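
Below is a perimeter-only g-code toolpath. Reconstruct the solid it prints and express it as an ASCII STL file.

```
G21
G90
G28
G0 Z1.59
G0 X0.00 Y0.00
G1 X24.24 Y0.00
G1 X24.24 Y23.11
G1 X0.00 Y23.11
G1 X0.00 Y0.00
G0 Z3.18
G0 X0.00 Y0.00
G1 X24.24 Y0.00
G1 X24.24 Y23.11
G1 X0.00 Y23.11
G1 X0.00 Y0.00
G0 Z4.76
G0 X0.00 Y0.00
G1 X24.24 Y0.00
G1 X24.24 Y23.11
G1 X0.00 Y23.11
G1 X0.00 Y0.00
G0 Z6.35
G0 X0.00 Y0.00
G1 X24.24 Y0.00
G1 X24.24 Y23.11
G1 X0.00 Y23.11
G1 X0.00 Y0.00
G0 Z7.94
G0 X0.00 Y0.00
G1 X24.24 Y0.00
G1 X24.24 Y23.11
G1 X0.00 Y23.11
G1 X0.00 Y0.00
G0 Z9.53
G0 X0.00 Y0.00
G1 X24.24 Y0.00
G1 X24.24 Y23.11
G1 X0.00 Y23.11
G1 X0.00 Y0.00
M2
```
solid part
  facet normal 0.0000 0.0000 -1.0000
    outer loop
      vertex 24.24 23.11 0.00
      vertex 24.24 0.00 0.00
      vertex 0.00 0.00 0.00
    endloop
  endfacet
  facet normal 0.0000 0.0000 -1.0000
    outer loop
      vertex 0.00 23.11 0.00
      vertex 24.24 23.11 0.00
      vertex 0.00 0.00 0.00
    endloop
  endfacet
  facet normal 0.0000 0.0000 1.0000
    outer loop
      vertex 0.00 0.00 9.53
      vertex 24.24 0.00 9.53
      vertex 24.24 23.11 9.53
    endloop
  endfacet
  facet normal 0.0000 0.0000 1.0000
    outer loop
      vertex 0.00 0.00 9.53
      vertex 24.24 23.11 9.53
      vertex 0.00 23.11 9.53
    endloop
  endfacet
  facet normal 0.0000 -1.0000 0.0000
    outer loop
      vertex 0.00 0.00 0.00
      vertex 24.24 0.00 0.00
      vertex 24.24 0.00 9.53
    endloop
  endfacet
  facet normal 0.0000 -1.0000 0.0000
    outer loop
      vertex 0.00 0.00 0.00
      vertex 24.24 0.00 9.53
      vertex 0.00 0.00 9.53
    endloop
  endfacet
  facet normal 0.0000 1.0000 0.0000
    outer loop
      vertex 24.24 23.11 9.53
      vertex 24.24 23.11 0.00
      vertex 0.00 23.11 0.00
    endloop
  endfacet
  facet normal 0.0000 1.0000 0.0000
    outer loop
      vertex 0.00 23.11 9.53
      vertex 24.24 23.11 9.53
      vertex 0.00 23.11 0.00
    endloop
  endfacet
  facet normal -1.0000 0.0000 0.0000
    outer loop
      vertex 0.00 23.11 9.53
      vertex 0.00 23.11 0.00
      vertex 0.00 0.00 0.00
    endloop
  endfacet
  facet normal -1.0000 0.0000 0.0000
    outer loop
      vertex 0.00 0.00 9.53
      vertex 0.00 23.11 9.53
      vertex 0.00 0.00 0.00
    endloop
  endfacet
  facet normal 1.0000 0.0000 0.0000
    outer loop
      vertex 24.24 0.00 0.00
      vertex 24.24 23.11 0.00
      vertex 24.24 23.11 9.53
    endloop
  endfacet
  facet normal 1.0000 0.0000 0.0000
    outer loop
      vertex 24.24 0.00 0.00
      vertex 24.24 23.11 9.53
      vertex 24.24 0.00 9.53
    endloop
  endfacet
endsolid part

The G0 Z moves step by Δz≈1.59 mm. Every layer's G1 loop is the same polygon, so the solid is a straight extrusion of it from z=0 to z≈9.53. Closing with flat bottom and top caps and triangulating gives 12 facets — a rectangular box, roughly 24.2 × 23.1 mm footprint and 9.53 mm tall.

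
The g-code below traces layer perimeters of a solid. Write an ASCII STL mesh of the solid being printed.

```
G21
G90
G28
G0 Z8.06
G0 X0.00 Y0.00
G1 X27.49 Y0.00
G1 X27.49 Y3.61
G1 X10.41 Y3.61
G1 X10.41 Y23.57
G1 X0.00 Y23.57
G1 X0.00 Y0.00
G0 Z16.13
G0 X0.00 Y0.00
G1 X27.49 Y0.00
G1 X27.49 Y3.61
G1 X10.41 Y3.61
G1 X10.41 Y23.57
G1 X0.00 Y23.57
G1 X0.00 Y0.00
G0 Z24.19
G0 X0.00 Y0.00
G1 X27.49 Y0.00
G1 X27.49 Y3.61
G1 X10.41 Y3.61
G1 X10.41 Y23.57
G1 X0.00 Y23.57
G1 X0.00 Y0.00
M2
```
solid part
  facet normal 0.0000 0.0000 -1.0000
    outer loop
      vertex 27.49 3.61 0.00
      vertex 27.49 0.00 0.00
      vertex 0.00 0.00 0.00
    endloop
  endfacet
  facet normal 0.0000 0.0000 -1.0000
    outer loop
      vertex 10.41 3.61 0.00
      vertex 27.49 3.61 0.00
      vertex 0.00 0.00 0.00
    endloop
  endfacet
  facet normal 0.0000 0.0000 -1.0000
    outer loop
      vertex 10.41 23.57 0.00
      vertex 10.41 3.61 0.00
      vertex 0.00 0.00 0.00
    endloop
  endfacet
  facet normal 0.0000 0.0000 -1.0000
    outer loop
      vertex 0.00 23.57 0.00
      vertex 10.41 23.57 0.00
      vertex 0.00 0.00 0.00
    endloop
  endfacet
  facet normal 0.0000 0.0000 1.0000
    outer loop
      vertex 0.00 0.00 24.19
      vertex 27.49 0.00 24.19
      vertex 27.49 3.61 24.19
    endloop
  endfacet
  facet normal 0.0000 0.0000 1.0000
    outer loop
      vertex 0.00 0.00 24.19
      vertex 27.49 3.61 24.19
      vertex 10.41 3.61 24.19
    endloop
  endfacet
  facet normal 0.0000 0.0000 1.0000
    outer loop
      vertex 0.00 0.00 24.19
      vertex 10.41 3.61 24.19
      vertex 10.41 23.57 24.19
    endloop
  endfacet
  facet normal 0.0000 0.0000 1.0000
    outer loop
      vertex 0.00 0.00 24.19
      vertex 10.41 23.57 24.19
      vertex 0.00 23.57 24.19
    endloop
  endfacet
  facet normal 0.0000 -1.0000 0.0000
    outer loop
      vertex 0.00 0.00 0.00
      vertex 27.49 0.00 0.00
      vertex 27.49 0.00 24.19
    endloop
  endfacet
  facet normal 0.0000 -1.0000 0.0000
    outer loop
      vertex 0.00 0.00 0.00
      vertex 27.49 0.00 24.19
      vertex 0.00 0.00 24.19
    endloop
  endfacet
  facet normal 1.0000 0.0000 0.0000
    outer loop
      vertex 27.49 0.00 0.00
      vertex 27.49 3.61 0.00
      vertex 27.49 3.61 24.19
    endloop
  endfacet
  facet normal 1.0000 0.0000 0.0000
    outer loop
      vertex 27.49 0.00 0.00
      vertex 27.49 3.61 24.19
      vertex 27.49 0.00 24.19
    endloop
  endfacet
  facet normal 0.0000 1.0000 0.0000
    outer loop
      vertex 27.49 3.61 0.00
      vertex 10.41 3.61 0.00
      vertex 10.41 3.61 24.19
    endloop
  endfacet
  facet normal 0.0000 1.0000 0.0000
    outer loop
      vertex 27.49 3.61 0.00
      vertex 10.41 3.61 24.19
      vertex 27.49 3.61 24.19
    endloop
  endfacet
  facet normal 1.0000 0.0000 0.0000
    outer loop
      vertex 10.41 3.61 0.00
      vertex 10.41 23.57 0.00
      vertex 10.41 23.57 24.19
    endloop
  endfacet
  facet normal 1.0000 0.0000 0.0000
    outer loop
      vertex 10.41 3.61 0.00
      vertex 10.41 23.57 24.19
      vertex 10.41 3.61 24.19
    endloop
  endfacet
  facet normal 0.0000 1.0000 0.0000
    outer loop
      vertex 10.41 23.57 0.00
      vertex 0.00 23.57 0.00
      vertex 0.00 23.57 24.19
    endloop
  endfacet
  facet normal 0.0000 1.0000 0.0000
    outer loop
      vertex 10.41 23.57 0.00
      vertex 0.00 23.57 24.19
      vertex 10.41 23.57 24.19
    endloop
  endfacet
  facet normal -1.0000 0.0000 0.0000
    outer loop
      vertex 0.00 23.57 0.00
      vertex 0.00 0.00 0.00
      vertex 0.00 0.00 24.19
    endloop
  endfacet
  facet normal -1.0000 0.0000 0.0000
    outer loop
      vertex 0.00 23.57 0.00
      vertex 0.00 0.00 24.19
      vertex 0.00 23.57 24.19
    endloop
  endfacet
endsolid part

The G0 Z moves step by Δz≈8.06 mm. Every layer's G1 loop is the same polygon, so the solid is a straight extrusion of it from z=0 to z≈24.2. Closing with flat bottom and top caps and triangulating gives 20 facets — an L-shaped prism: outer 27.5 × 23.6 mm, arm thicknesses ≈ 3.61 mm (horizontal) and 10.4 mm (vertical), extruded 24.2 mm in z.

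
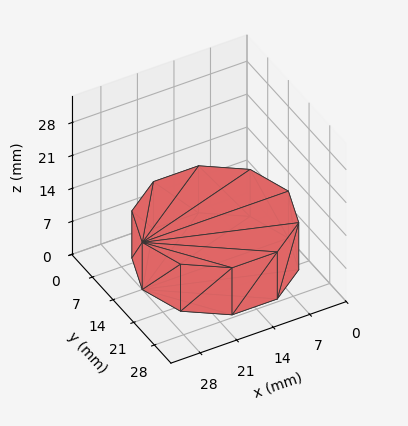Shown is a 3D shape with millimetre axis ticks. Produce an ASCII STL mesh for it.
Reading the render: the shape is a regular 10-sided prism (a cylinder approximated with 10 flat sides), circumscribed radius ≈ 14 mm, height ≈ 10 mm (dimensions read to the nearest mm from the axis ticks). For the STL, each face is triangulated and given an outward normal.

solid part
  facet normal 0.0000 0.0000 -1.0000
    outer loop
      vertex 18.326 27.315 0.000
      vertex 25.326 22.229 0.000
      vertex 28.000 14.000 0.000
    endloop
  endfacet
  facet normal 0.0000 0.0000 -1.0000
    outer loop
      vertex 9.674 27.315 0.000
      vertex 18.326 27.315 0.000
      vertex 28.000 14.000 0.000
    endloop
  endfacet
  facet normal 0.0000 0.0000 -1.0000
    outer loop
      vertex 2.674 22.229 0.000
      vertex 9.674 27.315 0.000
      vertex 28.000 14.000 0.000
    endloop
  endfacet
  facet normal 0.0000 0.0000 -1.0000
    outer loop
      vertex 0.000 14.000 0.000
      vertex 2.674 22.229 0.000
      vertex 28.000 14.000 0.000
    endloop
  endfacet
  facet normal 0.0000 0.0000 -1.0000
    outer loop
      vertex 2.674 5.771 0.000
      vertex 0.000 14.000 0.000
      vertex 28.000 14.000 0.000
    endloop
  endfacet
  facet normal 0.0000 0.0000 -1.0000
    outer loop
      vertex 9.674 0.685 0.000
      vertex 2.674 5.771 0.000
      vertex 28.000 14.000 0.000
    endloop
  endfacet
  facet normal 0.0000 0.0000 -1.0000
    outer loop
      vertex 18.326 0.685 0.000
      vertex 9.674 0.685 0.000
      vertex 28.000 14.000 0.000
    endloop
  endfacet
  facet normal 0.0000 0.0000 -1.0000
    outer loop
      vertex 25.326 5.771 0.000
      vertex 18.326 0.685 0.000
      vertex 28.000 14.000 0.000
    endloop
  endfacet
  facet normal 0.0000 0.0000 1.0000
    outer loop
      vertex 28.000 14.000 10.000
      vertex 25.326 22.229 10.000
      vertex 18.326 27.315 10.000
    endloop
  endfacet
  facet normal 0.0000 0.0000 1.0000
    outer loop
      vertex 28.000 14.000 10.000
      vertex 18.326 27.315 10.000
      vertex 9.674 27.315 10.000
    endloop
  endfacet
  facet normal 0.0000 0.0000 1.0000
    outer loop
      vertex 28.000 14.000 10.000
      vertex 9.674 27.315 10.000
      vertex 2.674 22.229 10.000
    endloop
  endfacet
  facet normal 0.0000 0.0000 1.0000
    outer loop
      vertex 28.000 14.000 10.000
      vertex 2.674 22.229 10.000
      vertex 0.000 14.000 10.000
    endloop
  endfacet
  facet normal 0.0000 0.0000 1.0000
    outer loop
      vertex 28.000 14.000 10.000
      vertex 0.000 14.000 10.000
      vertex 2.674 5.771 10.000
    endloop
  endfacet
  facet normal 0.0000 0.0000 1.0000
    outer loop
      vertex 28.000 14.000 10.000
      vertex 2.674 5.771 10.000
      vertex 9.674 0.685 10.000
    endloop
  endfacet
  facet normal 0.0000 0.0000 1.0000
    outer loop
      vertex 28.000 14.000 10.000
      vertex 9.674 0.685 10.000
      vertex 18.326 0.685 10.000
    endloop
  endfacet
  facet normal 0.0000 0.0000 1.0000
    outer loop
      vertex 28.000 14.000 10.000
      vertex 18.326 0.685 10.000
      vertex 25.326 5.771 10.000
    endloop
  endfacet
  facet normal 0.9510 0.3090 0.0000
    outer loop
      vertex 28.000 14.000 0.000
      vertex 25.326 22.229 0.000
      vertex 25.326 22.229 10.000
    endloop
  endfacet
  facet normal 0.9510 0.3090 0.0000
    outer loop
      vertex 28.000 14.000 0.000
      vertex 25.326 22.229 10.000
      vertex 28.000 14.000 10.000
    endloop
  endfacet
  facet normal 0.5878 0.8090 0.0000
    outer loop
      vertex 25.326 22.229 0.000
      vertex 18.326 27.315 0.000
      vertex 18.326 27.315 10.000
    endloop
  endfacet
  facet normal 0.5878 0.8090 0.0000
    outer loop
      vertex 25.326 22.229 0.000
      vertex 18.326 27.315 10.000
      vertex 25.326 22.229 10.000
    endloop
  endfacet
  facet normal 0.0000 1.0000 0.0000
    outer loop
      vertex 18.326 27.315 0.000
      vertex 9.674 27.315 0.000
      vertex 9.674 27.315 10.000
    endloop
  endfacet
  facet normal 0.0000 1.0000 0.0000
    outer loop
      vertex 18.326 27.315 0.000
      vertex 9.674 27.315 10.000
      vertex 18.326 27.315 10.000
    endloop
  endfacet
  facet normal -0.5878 0.8090 0.0000
    outer loop
      vertex 9.674 27.315 0.000
      vertex 2.674 22.229 0.000
      vertex 2.674 22.229 10.000
    endloop
  endfacet
  facet normal -0.5878 0.8090 0.0000
    outer loop
      vertex 9.674 27.315 0.000
      vertex 2.674 22.229 10.000
      vertex 9.674 27.315 10.000
    endloop
  endfacet
  facet normal -0.9510 0.3090 0.0000
    outer loop
      vertex 2.674 22.229 0.000
      vertex 0.000 14.000 0.000
      vertex 0.000 14.000 10.000
    endloop
  endfacet
  facet normal -0.9510 0.3090 0.0000
    outer loop
      vertex 2.674 22.229 0.000
      vertex 0.000 14.000 10.000
      vertex 2.674 22.229 10.000
    endloop
  endfacet
  facet normal -0.9510 -0.3090 0.0000
    outer loop
      vertex 0.000 14.000 0.000
      vertex 2.674 5.771 0.000
      vertex 2.674 5.771 10.000
    endloop
  endfacet
  facet normal -0.9510 -0.3090 0.0000
    outer loop
      vertex 0.000 14.000 0.000
      vertex 2.674 5.771 10.000
      vertex 0.000 14.000 10.000
    endloop
  endfacet
  facet normal -0.5878 -0.8090 0.0000
    outer loop
      vertex 2.674 5.771 0.000
      vertex 9.674 0.685 0.000
      vertex 9.674 0.685 10.000
    endloop
  endfacet
  facet normal -0.5878 -0.8090 0.0000
    outer loop
      vertex 2.674 5.771 0.000
      vertex 9.674 0.685 10.000
      vertex 2.674 5.771 10.000
    endloop
  endfacet
  facet normal 0.0000 -1.0000 0.0000
    outer loop
      vertex 9.674 0.685 0.000
      vertex 18.326 0.685 0.000
      vertex 18.326 0.685 10.000
    endloop
  endfacet
  facet normal 0.0000 -1.0000 0.0000
    outer loop
      vertex 9.674 0.685 0.000
      vertex 18.326 0.685 10.000
      vertex 9.674 0.685 10.000
    endloop
  endfacet
  facet normal 0.5878 -0.8090 0.0000
    outer loop
      vertex 18.326 0.685 0.000
      vertex 25.326 5.771 0.000
      vertex 25.326 5.771 10.000
    endloop
  endfacet
  facet normal 0.5878 -0.8090 0.0000
    outer loop
      vertex 18.326 0.685 0.000
      vertex 25.326 5.771 10.000
      vertex 18.326 0.685 10.000
    endloop
  endfacet
  facet normal 0.9510 -0.3090 0.0000
    outer loop
      vertex 25.326 5.771 0.000
      vertex 28.000 14.000 0.000
      vertex 28.000 14.000 10.000
    endloop
  endfacet
  facet normal 0.9510 -0.3090 0.0000
    outer loop
      vertex 25.326 5.771 0.000
      vertex 28.000 14.000 10.000
      vertex 25.326 5.771 10.000
    endloop
  endfacet
endsolid part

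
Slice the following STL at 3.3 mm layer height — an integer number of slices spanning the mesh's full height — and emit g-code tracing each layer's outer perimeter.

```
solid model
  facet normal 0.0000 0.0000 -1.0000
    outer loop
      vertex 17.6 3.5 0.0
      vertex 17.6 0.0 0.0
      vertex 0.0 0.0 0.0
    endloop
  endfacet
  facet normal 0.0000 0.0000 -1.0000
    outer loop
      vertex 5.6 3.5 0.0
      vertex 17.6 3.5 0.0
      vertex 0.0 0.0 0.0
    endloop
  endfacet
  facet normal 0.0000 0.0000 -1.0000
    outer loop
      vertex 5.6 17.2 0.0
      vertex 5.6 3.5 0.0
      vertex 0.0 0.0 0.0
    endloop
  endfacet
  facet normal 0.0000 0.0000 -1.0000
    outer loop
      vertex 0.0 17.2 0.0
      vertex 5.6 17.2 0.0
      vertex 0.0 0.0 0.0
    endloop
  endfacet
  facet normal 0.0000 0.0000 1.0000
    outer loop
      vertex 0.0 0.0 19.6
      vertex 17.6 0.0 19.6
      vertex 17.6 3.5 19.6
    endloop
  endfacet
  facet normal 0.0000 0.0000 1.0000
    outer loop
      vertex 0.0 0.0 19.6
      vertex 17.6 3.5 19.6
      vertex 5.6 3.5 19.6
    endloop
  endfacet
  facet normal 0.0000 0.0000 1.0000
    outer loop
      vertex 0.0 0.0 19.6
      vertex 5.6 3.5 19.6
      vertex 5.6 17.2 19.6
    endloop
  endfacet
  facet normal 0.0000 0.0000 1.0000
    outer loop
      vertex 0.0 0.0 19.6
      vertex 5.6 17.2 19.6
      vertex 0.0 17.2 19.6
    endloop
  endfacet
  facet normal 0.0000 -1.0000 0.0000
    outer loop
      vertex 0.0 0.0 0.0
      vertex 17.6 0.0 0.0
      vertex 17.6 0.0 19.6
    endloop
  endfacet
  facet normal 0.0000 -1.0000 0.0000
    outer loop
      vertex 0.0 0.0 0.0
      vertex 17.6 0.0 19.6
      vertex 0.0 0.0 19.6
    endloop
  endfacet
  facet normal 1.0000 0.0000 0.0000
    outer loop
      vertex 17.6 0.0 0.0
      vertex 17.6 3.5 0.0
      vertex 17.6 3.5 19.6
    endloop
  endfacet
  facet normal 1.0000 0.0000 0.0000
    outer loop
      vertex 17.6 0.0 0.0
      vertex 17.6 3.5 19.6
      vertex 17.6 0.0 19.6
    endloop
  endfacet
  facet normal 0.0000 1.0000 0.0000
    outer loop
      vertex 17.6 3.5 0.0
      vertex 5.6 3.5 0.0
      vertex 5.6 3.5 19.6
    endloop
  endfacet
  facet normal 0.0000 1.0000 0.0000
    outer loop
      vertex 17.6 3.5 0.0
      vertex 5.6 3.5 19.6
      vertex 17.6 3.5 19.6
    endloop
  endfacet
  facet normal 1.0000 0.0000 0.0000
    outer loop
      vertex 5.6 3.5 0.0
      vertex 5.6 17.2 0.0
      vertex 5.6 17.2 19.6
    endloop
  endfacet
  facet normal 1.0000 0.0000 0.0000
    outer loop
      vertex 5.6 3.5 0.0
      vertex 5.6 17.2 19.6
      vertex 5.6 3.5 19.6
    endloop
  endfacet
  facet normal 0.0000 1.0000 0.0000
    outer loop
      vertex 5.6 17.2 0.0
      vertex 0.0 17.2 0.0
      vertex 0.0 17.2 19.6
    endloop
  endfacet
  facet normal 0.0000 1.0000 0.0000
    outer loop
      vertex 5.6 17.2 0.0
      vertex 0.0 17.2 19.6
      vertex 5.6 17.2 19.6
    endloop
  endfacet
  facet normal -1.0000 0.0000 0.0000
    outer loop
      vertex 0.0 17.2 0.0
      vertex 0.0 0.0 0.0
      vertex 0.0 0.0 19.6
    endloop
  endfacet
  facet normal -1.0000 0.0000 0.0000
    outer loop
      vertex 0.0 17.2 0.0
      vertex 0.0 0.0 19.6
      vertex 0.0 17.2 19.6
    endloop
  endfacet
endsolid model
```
; perimeter-only toolpath
G21 ; units = mm
G90 ; absolute positioning
G28 ; home
; layer 1
G0 Z3.3
G0 X0.0 Y0.0
G1 X17.6 Y0.0
G1 X17.6 Y3.5
G1 X5.6 Y3.5
G1 X5.6 Y17.2
G1 X0.0 Y17.2
G1 X0.0 Y0.0
; layer 2
G0 Z6.5
G0 X0.0 Y0.0
G1 X17.6 Y0.0
G1 X17.6 Y3.5
G1 X5.6 Y3.5
G1 X5.6 Y17.2
G1 X0.0 Y17.2
G1 X0.0 Y0.0
; layer 3
G0 Z9.8
G0 X0.0 Y0.0
G1 X17.6 Y0.0
G1 X17.6 Y3.5
G1 X5.6 Y3.5
G1 X5.6 Y17.2
G1 X0.0 Y17.2
G1 X0.0 Y0.0
; layer 4
G0 Z13.1
G0 X0.0 Y0.0
G1 X17.6 Y0.0
G1 X17.6 Y3.5
G1 X5.6 Y3.5
G1 X5.6 Y17.2
G1 X0.0 Y17.2
G1 X0.0 Y0.0
; layer 5
G0 Z16.3
G0 X0.0 Y0.0
G1 X17.6 Y0.0
G1 X17.6 Y3.5
G1 X5.6 Y3.5
G1 X5.6 Y17.2
G1 X0.0 Y17.2
G1 X0.0 Y0.0
; layer 6
G0 Z19.6
G0 X0.0 Y0.0
G1 X17.6 Y0.0
G1 X17.6 Y3.5
G1 X5.6 Y3.5
G1 X5.6 Y17.2
G1 X0.0 Y17.2
G1 X0.0 Y0.0
M2 ; end

The solid is an L-shaped prism: outer 17.6 × 17.2 mm, arm thicknesses ≈ 3.5 mm (horizontal) and 5.6 mm (vertical), extruded 19.6 mm in z. Slicing at Δz = 3.3 mm — 6 equal slices spanning the solid's height, so layer i sits at z = i·h/6 — gives 6 non-empty perimeters. Each is a 6-segment closed polygon; G0 lifts to the layer z and rapids to the start vertex, then G1 traces the edges.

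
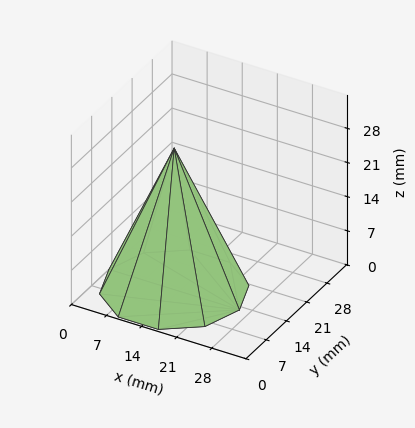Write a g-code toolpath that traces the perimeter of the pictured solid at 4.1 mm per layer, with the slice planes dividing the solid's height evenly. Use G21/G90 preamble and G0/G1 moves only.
Reading the render: the shape is a regular 10-sided pyramid, base circumscribed radius ≈ 13 mm, apex at z ≈ 29 mm (dimensions read to the nearest mm from the axis ticks). For the g-code, the solid's height is divided into equal slices at the stated Δz and each level perimeter traced with G1 moves after a G0 lift.

; perimeter-only toolpath
G21 ; units = mm
G90 ; absolute positioning
G28 ; home
; layer 1
G0 Z4.1
G0 X24.1 Y13.0
G1 X22.0 Y19.5
G1 X16.4 Y23.6
G1 X9.6 Y23.6
G1 X4.0 Y19.5
G1 X1.9 Y13.0
G1 X4.0 Y6.5
G1 X9.6 Y2.4
G1 X16.4 Y2.4
G1 X22.0 Y6.5
G1 X24.1 Y13.0
; layer 2
G0 Z8.3
G0 X22.3 Y13.0
G1 X20.5 Y18.4
G1 X15.9 Y21.9
G1 X10.1 Y21.9
G1 X5.5 Y18.4
G1 X3.7 Y13.0
G1 X5.5 Y7.6
G1 X10.1 Y4.1
G1 X15.9 Y4.1
G1 X20.5 Y7.6
G1 X22.3 Y13.0
; layer 3
G0 Z12.4
G0 X20.4 Y13.0
G1 X19.0 Y17.3
G1 X15.3 Y20.1
G1 X10.7 Y20.1
G1 X7.0 Y17.3
G1 X5.6 Y13.0
G1 X7.0 Y8.7
G1 X10.7 Y5.9
G1 X15.3 Y5.9
G1 X19.0 Y8.7
G1 X20.4 Y13.0
; layer 4
G0 Z16.6
G0 X18.6 Y13.0
G1 X17.5 Y16.3
G1 X14.7 Y18.3
G1 X11.3 Y18.3
G1 X8.5 Y16.3
G1 X7.4 Y13.0
G1 X8.5 Y9.7
G1 X11.3 Y7.7
G1 X14.7 Y7.7
G1 X17.5 Y9.7
G1 X18.6 Y13.0
; layer 5
G0 Z20.7
G0 X16.7 Y13.0
G1 X16.0 Y15.2
G1 X14.1 Y16.5
G1 X11.9 Y16.5
G1 X10.0 Y15.2
G1 X9.3 Y13.0
G1 X10.0 Y10.8
G1 X11.9 Y9.5
G1 X14.1 Y9.5
G1 X16.0 Y10.8
G1 X16.7 Y13.0
; layer 6
G0 Z24.9
G0 X14.9 Y13.0
G1 X14.5 Y14.1
G1 X13.6 Y14.8
G1 X12.4 Y14.8
G1 X11.5 Y14.1
G1 X11.1 Y13.0
G1 X11.5 Y11.9
G1 X12.4 Y11.2
G1 X13.6 Y11.2
G1 X14.5 Y11.9
G1 X14.9 Y13.0
M2 ; end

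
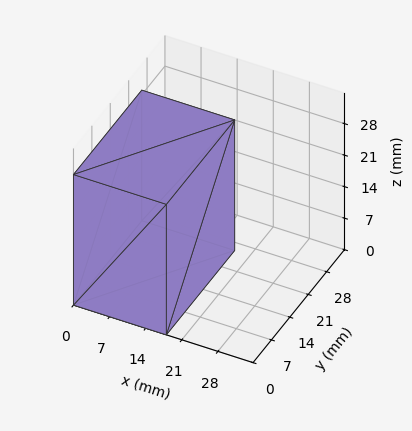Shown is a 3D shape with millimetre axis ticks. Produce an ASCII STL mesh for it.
Reading the render: the shape is a rectangular box, roughly 18 × 26 mm footprint and 29 mm tall (dimensions read to the nearest mm from the axis ticks). For the STL, each face is triangulated and given an outward normal.

solid part
  facet normal 0.0000 0.0000 -1.0000
    outer loop
      vertex 18.00 26.00 0.00
      vertex 18.00 0.00 0.00
      vertex 0.00 0.00 0.00
    endloop
  endfacet
  facet normal 0.0000 0.0000 -1.0000
    outer loop
      vertex 0.00 26.00 0.00
      vertex 18.00 26.00 0.00
      vertex 0.00 0.00 0.00
    endloop
  endfacet
  facet normal 0.0000 0.0000 1.0000
    outer loop
      vertex 0.00 0.00 29.00
      vertex 18.00 0.00 29.00
      vertex 18.00 26.00 29.00
    endloop
  endfacet
  facet normal 0.0000 0.0000 1.0000
    outer loop
      vertex 0.00 0.00 29.00
      vertex 18.00 26.00 29.00
      vertex 0.00 26.00 29.00
    endloop
  endfacet
  facet normal 0.0000 -1.0000 0.0000
    outer loop
      vertex 0.00 0.00 0.00
      vertex 18.00 0.00 0.00
      vertex 18.00 0.00 29.00
    endloop
  endfacet
  facet normal 0.0000 -1.0000 0.0000
    outer loop
      vertex 0.00 0.00 0.00
      vertex 18.00 0.00 29.00
      vertex 0.00 0.00 29.00
    endloop
  endfacet
  facet normal 0.0000 1.0000 0.0000
    outer loop
      vertex 18.00 26.00 29.00
      vertex 18.00 26.00 0.00
      vertex 0.00 26.00 0.00
    endloop
  endfacet
  facet normal 0.0000 1.0000 0.0000
    outer loop
      vertex 0.00 26.00 29.00
      vertex 18.00 26.00 29.00
      vertex 0.00 26.00 0.00
    endloop
  endfacet
  facet normal -1.0000 0.0000 0.0000
    outer loop
      vertex 0.00 26.00 29.00
      vertex 0.00 26.00 0.00
      vertex 0.00 0.00 0.00
    endloop
  endfacet
  facet normal -1.0000 0.0000 0.0000
    outer loop
      vertex 0.00 0.00 29.00
      vertex 0.00 26.00 29.00
      vertex 0.00 0.00 0.00
    endloop
  endfacet
  facet normal 1.0000 0.0000 0.0000
    outer loop
      vertex 18.00 0.00 0.00
      vertex 18.00 26.00 0.00
      vertex 18.00 26.00 29.00
    endloop
  endfacet
  facet normal 1.0000 0.0000 0.0000
    outer loop
      vertex 18.00 0.00 0.00
      vertex 18.00 26.00 29.00
      vertex 18.00 0.00 29.00
    endloop
  endfacet
endsolid part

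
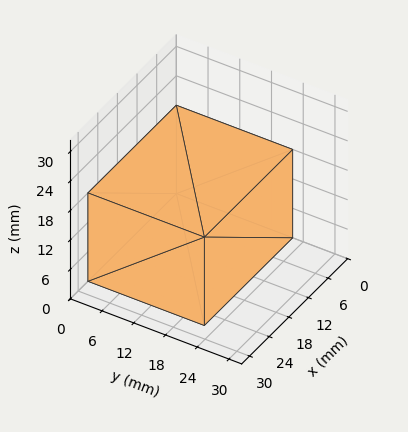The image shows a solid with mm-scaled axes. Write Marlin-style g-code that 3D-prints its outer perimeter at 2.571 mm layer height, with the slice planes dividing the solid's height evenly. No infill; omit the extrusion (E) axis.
Reading the render: the shape is a rectangular box, roughly 27 × 22 mm footprint and 18 mm tall (dimensions read to the nearest mm from the axis ticks). For the g-code, the solid's height is divided into equal slices at the stated Δz and each level perimeter traced with G1 moves after a G0 lift.

; perimeter-only toolpath
G21 ; units = mm
G90 ; absolute positioning
G28 ; home
; layer 1
G0 Z2.571
G0 X0.000 Y0.000
G1 X27.000 Y0.000
G1 X27.000 Y22.000
G1 X0.000 Y22.000
G1 X0.000 Y0.000
; layer 2
G0 Z5.143
G0 X0.000 Y0.000
G1 X27.000 Y0.000
G1 X27.000 Y22.000
G1 X0.000 Y22.000
G1 X0.000 Y0.000
; layer 3
G0 Z7.714
G0 X0.000 Y0.000
G1 X27.000 Y0.000
G1 X27.000 Y22.000
G1 X0.000 Y22.000
G1 X0.000 Y0.000
; layer 4
G0 Z10.286
G0 X0.000 Y0.000
G1 X27.000 Y0.000
G1 X27.000 Y22.000
G1 X0.000 Y22.000
G1 X0.000 Y0.000
; layer 5
G0 Z12.857
G0 X0.000 Y0.000
G1 X27.000 Y0.000
G1 X27.000 Y22.000
G1 X0.000 Y22.000
G1 X0.000 Y0.000
; layer 6
G0 Z15.429
G0 X0.000 Y0.000
G1 X27.000 Y0.000
G1 X27.000 Y22.000
G1 X0.000 Y22.000
G1 X0.000 Y0.000
; layer 7
G0 Z18.000
G0 X0.000 Y0.000
G1 X27.000 Y0.000
G1 X27.000 Y22.000
G1 X0.000 Y22.000
G1 X0.000 Y0.000
M2 ; end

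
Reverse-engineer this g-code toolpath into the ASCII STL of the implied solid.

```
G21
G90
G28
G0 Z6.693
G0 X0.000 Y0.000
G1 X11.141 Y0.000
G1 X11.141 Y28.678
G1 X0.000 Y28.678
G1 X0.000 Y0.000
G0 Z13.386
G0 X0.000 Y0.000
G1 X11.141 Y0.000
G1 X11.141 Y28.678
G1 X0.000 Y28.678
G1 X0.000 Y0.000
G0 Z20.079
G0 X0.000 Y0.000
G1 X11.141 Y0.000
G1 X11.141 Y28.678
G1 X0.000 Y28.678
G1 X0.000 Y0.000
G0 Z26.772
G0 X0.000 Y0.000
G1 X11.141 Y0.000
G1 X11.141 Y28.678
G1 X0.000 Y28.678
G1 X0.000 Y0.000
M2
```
solid part
  facet normal 0.0000 0.0000 -1.0000
    outer loop
      vertex 11.141 28.678 0.000
      vertex 11.141 0.000 0.000
      vertex 0.000 0.000 0.000
    endloop
  endfacet
  facet normal 0.0000 0.0000 -1.0000
    outer loop
      vertex 0.000 28.678 0.000
      vertex 11.141 28.678 0.000
      vertex 0.000 0.000 0.000
    endloop
  endfacet
  facet normal 0.0000 0.0000 1.0000
    outer loop
      vertex 0.000 0.000 26.772
      vertex 11.141 0.000 26.772
      vertex 11.141 28.678 26.772
    endloop
  endfacet
  facet normal 0.0000 0.0000 1.0000
    outer loop
      vertex 0.000 0.000 26.772
      vertex 11.141 28.678 26.772
      vertex 0.000 28.678 26.772
    endloop
  endfacet
  facet normal 0.0000 -1.0000 0.0000
    outer loop
      vertex 0.000 0.000 0.000
      vertex 11.141 0.000 0.000
      vertex 11.141 0.000 26.772
    endloop
  endfacet
  facet normal 0.0000 -1.0000 0.0000
    outer loop
      vertex 0.000 0.000 0.000
      vertex 11.141 0.000 26.772
      vertex 0.000 0.000 26.772
    endloop
  endfacet
  facet normal 0.0000 1.0000 0.0000
    outer loop
      vertex 11.141 28.678 26.772
      vertex 11.141 28.678 0.000
      vertex 0.000 28.678 0.000
    endloop
  endfacet
  facet normal 0.0000 1.0000 0.0000
    outer loop
      vertex 0.000 28.678 26.772
      vertex 11.141 28.678 26.772
      vertex 0.000 28.678 0.000
    endloop
  endfacet
  facet normal -1.0000 0.0000 0.0000
    outer loop
      vertex 0.000 28.678 26.772
      vertex 0.000 28.678 0.000
      vertex 0.000 0.000 0.000
    endloop
  endfacet
  facet normal -1.0000 0.0000 0.0000
    outer loop
      vertex 0.000 0.000 26.772
      vertex 0.000 28.678 26.772
      vertex 0.000 0.000 0.000
    endloop
  endfacet
  facet normal 1.0000 0.0000 0.0000
    outer loop
      vertex 11.141 0.000 0.000
      vertex 11.141 28.678 0.000
      vertex 11.141 28.678 26.772
    endloop
  endfacet
  facet normal 1.0000 0.0000 0.0000
    outer loop
      vertex 11.141 0.000 0.000
      vertex 11.141 28.678 26.772
      vertex 11.141 0.000 26.772
    endloop
  endfacet
endsolid part

The G0 Z moves step by Δz≈6.693 mm. Every layer's G1 loop is the same polygon, so the solid is a straight extrusion of it from z=0 to z≈26.8. Closing with flat bottom and top caps and triangulating gives 12 facets — a rectangular box, roughly 11.1 × 28.7 mm footprint and 26.8 mm tall.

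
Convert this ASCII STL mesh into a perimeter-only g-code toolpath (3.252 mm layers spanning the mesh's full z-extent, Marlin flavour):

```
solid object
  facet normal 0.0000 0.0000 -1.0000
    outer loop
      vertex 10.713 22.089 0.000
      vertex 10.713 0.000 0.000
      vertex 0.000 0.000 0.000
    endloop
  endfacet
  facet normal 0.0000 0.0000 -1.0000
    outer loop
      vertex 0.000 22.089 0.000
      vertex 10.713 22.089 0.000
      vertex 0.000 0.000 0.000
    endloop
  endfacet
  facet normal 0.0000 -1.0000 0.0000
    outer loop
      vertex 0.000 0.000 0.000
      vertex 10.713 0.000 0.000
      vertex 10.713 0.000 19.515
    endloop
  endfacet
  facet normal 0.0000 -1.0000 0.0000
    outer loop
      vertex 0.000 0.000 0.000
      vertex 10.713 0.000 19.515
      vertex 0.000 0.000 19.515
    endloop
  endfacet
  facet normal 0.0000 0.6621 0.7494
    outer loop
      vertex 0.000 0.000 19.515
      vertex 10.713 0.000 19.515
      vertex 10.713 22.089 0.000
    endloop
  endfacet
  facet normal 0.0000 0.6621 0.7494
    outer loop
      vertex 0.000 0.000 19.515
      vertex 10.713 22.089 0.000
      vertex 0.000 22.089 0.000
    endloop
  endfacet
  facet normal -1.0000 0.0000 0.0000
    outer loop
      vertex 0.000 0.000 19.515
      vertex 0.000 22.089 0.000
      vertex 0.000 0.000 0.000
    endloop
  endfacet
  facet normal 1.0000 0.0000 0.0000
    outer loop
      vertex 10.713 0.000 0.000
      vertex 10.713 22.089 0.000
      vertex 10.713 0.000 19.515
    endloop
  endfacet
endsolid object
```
; perimeter-only toolpath
G21 ; units = mm
G90 ; absolute positioning
G28 ; home
; layer 1
G0 Z3.252
G0 X0.000 Y0.000
G1 X10.713 Y0.000
G1 X10.713 Y18.407
G1 X0.000 Y18.407
G1 X0.000 Y0.000
; layer 2
G0 Z6.505
G0 X0.000 Y0.000
G1 X10.713 Y0.000
G1 X10.713 Y14.726
G1 X0.000 Y14.726
G1 X0.000 Y0.000
; layer 3
G0 Z9.758
G0 X0.000 Y0.000
G1 X10.713 Y0.000
G1 X10.713 Y11.044
G1 X0.000 Y11.044
G1 X0.000 Y0.000
; layer 4
G0 Z13.010
G0 X0.000 Y0.000
G1 X10.713 Y0.000
G1 X10.713 Y7.363
G1 X0.000 Y7.363
G1 X0.000 Y0.000
; layer 5
G0 Z16.262
G0 X0.000 Y0.000
G1 X10.713 Y0.000
G1 X10.713 Y3.682
G1 X0.000 Y3.682
G1 X0.000 Y0.000
M2 ; end

The solid is a wedge (ramp): 10.7 × 22.1 mm base, rising to 19.5 mm along the y=0 edge and sloping linearly to z=0 at y=22.1. Slicing at Δz = 3.252 mm — 6 equal slices spanning the solid's height, so layer i sits at z = i·h/6 — gives 5 non-empty perimeters. Each is a 4-segment closed polygon; G0 lifts to the layer z and rapids to the start vertex, then G1 traces the edges. The cross-section shrinks linearly with z (the slice at the apex is degenerate and omitted).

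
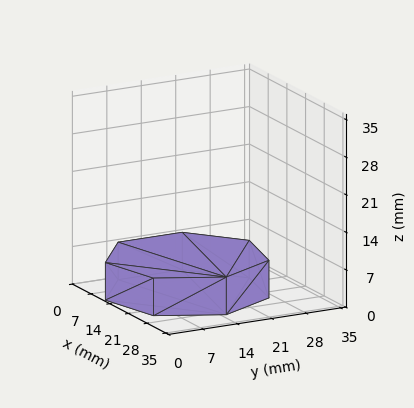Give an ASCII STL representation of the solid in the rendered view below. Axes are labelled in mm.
Reading the render: the shape is a regular 7-sided prism (a cylinder approximated with 7 flat sides), circumscribed radius ≈ 15 mm, height ≈ 7 mm (dimensions read to the nearest mm from the axis ticks). For the STL, each face is triangulated and given an outward normal.

solid part
  facet normal 0.0000 0.0000 -1.0000
    outer loop
      vertex 11.66 29.62 0.00
      vertex 24.35 26.73 0.00
      vertex 30.00 15.00 0.00
    endloop
  endfacet
  facet normal 0.0000 0.0000 -1.0000
    outer loop
      vertex 1.49 21.51 0.00
      vertex 11.66 29.62 0.00
      vertex 30.00 15.00 0.00
    endloop
  endfacet
  facet normal 0.0000 0.0000 -1.0000
    outer loop
      vertex 1.49 8.49 0.00
      vertex 1.49 21.51 0.00
      vertex 30.00 15.00 0.00
    endloop
  endfacet
  facet normal 0.0000 0.0000 -1.0000
    outer loop
      vertex 11.66 0.38 0.00
      vertex 1.49 8.49 0.00
      vertex 30.00 15.00 0.00
    endloop
  endfacet
  facet normal 0.0000 0.0000 -1.0000
    outer loop
      vertex 24.35 3.27 0.00
      vertex 11.66 0.38 0.00
      vertex 30.00 15.00 0.00
    endloop
  endfacet
  facet normal 0.0000 0.0000 1.0000
    outer loop
      vertex 30.00 15.00 7.00
      vertex 24.35 26.73 7.00
      vertex 11.66 29.62 7.00
    endloop
  endfacet
  facet normal 0.0000 0.0000 1.0000
    outer loop
      vertex 30.00 15.00 7.00
      vertex 11.66 29.62 7.00
      vertex 1.49 21.51 7.00
    endloop
  endfacet
  facet normal 0.0000 0.0000 1.0000
    outer loop
      vertex 30.00 15.00 7.00
      vertex 1.49 21.51 7.00
      vertex 1.49 8.49 7.00
    endloop
  endfacet
  facet normal 0.0000 0.0000 1.0000
    outer loop
      vertex 30.00 15.00 7.00
      vertex 1.49 8.49 7.00
      vertex 11.66 0.38 7.00
    endloop
  endfacet
  facet normal 0.0000 0.0000 1.0000
    outer loop
      vertex 30.00 15.00 7.00
      vertex 11.66 0.38 7.00
      vertex 24.35 3.27 7.00
    endloop
  endfacet
  facet normal 0.9009 0.4340 0.0000
    outer loop
      vertex 30.00 15.00 0.00
      vertex 24.35 26.73 0.00
      vertex 24.35 26.73 7.00
    endloop
  endfacet
  facet normal 0.9009 0.4340 0.0000
    outer loop
      vertex 30.00 15.00 0.00
      vertex 24.35 26.73 7.00
      vertex 30.00 15.00 7.00
    endloop
  endfacet
  facet normal 0.2221 0.9750 0.0000
    outer loop
      vertex 24.35 26.73 0.00
      vertex 11.66 29.62 0.00
      vertex 11.66 29.62 7.00
    endloop
  endfacet
  facet normal 0.2221 0.9750 0.0000
    outer loop
      vertex 24.35 26.73 0.00
      vertex 11.66 29.62 7.00
      vertex 24.35 26.73 7.00
    endloop
  endfacet
  facet normal -0.6235 0.7818 0.0000
    outer loop
      vertex 11.66 29.62 0.00
      vertex 1.49 21.51 0.00
      vertex 1.49 21.51 7.00
    endloop
  endfacet
  facet normal -0.6235 0.7818 0.0000
    outer loop
      vertex 11.66 29.62 0.00
      vertex 1.49 21.51 7.00
      vertex 11.66 29.62 7.00
    endloop
  endfacet
  facet normal -1.0000 0.0000 0.0000
    outer loop
      vertex 1.49 21.51 0.00
      vertex 1.49 8.49 0.00
      vertex 1.49 8.49 7.00
    endloop
  endfacet
  facet normal -1.0000 0.0000 0.0000
    outer loop
      vertex 1.49 21.51 0.00
      vertex 1.49 8.49 7.00
      vertex 1.49 21.51 7.00
    endloop
  endfacet
  facet normal -0.6235 -0.7818 0.0000
    outer loop
      vertex 1.49 8.49 0.00
      vertex 11.66 0.38 0.00
      vertex 11.66 0.38 7.00
    endloop
  endfacet
  facet normal -0.6235 -0.7818 0.0000
    outer loop
      vertex 1.49 8.49 0.00
      vertex 11.66 0.38 7.00
      vertex 1.49 8.49 7.00
    endloop
  endfacet
  facet normal 0.2221 -0.9750 0.0000
    outer loop
      vertex 11.66 0.38 0.00
      vertex 24.35 3.27 0.00
      vertex 24.35 3.27 7.00
    endloop
  endfacet
  facet normal 0.2221 -0.9750 0.0000
    outer loop
      vertex 11.66 0.38 0.00
      vertex 24.35 3.27 7.00
      vertex 11.66 0.38 7.00
    endloop
  endfacet
  facet normal 0.9009 -0.4340 0.0000
    outer loop
      vertex 24.35 3.27 0.00
      vertex 30.00 15.00 0.00
      vertex 30.00 15.00 7.00
    endloop
  endfacet
  facet normal 0.9009 -0.4340 0.0000
    outer loop
      vertex 24.35 3.27 0.00
      vertex 30.00 15.00 7.00
      vertex 24.35 3.27 7.00
    endloop
  endfacet
endsolid part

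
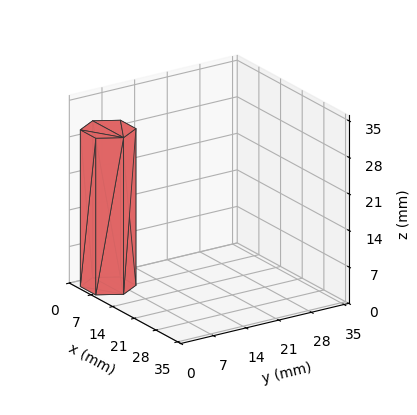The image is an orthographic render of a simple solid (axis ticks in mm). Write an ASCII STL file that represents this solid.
Reading the render: the shape is a regular 6-sided prism (a cylinder approximated with 6 flat sides), circumscribed radius ≈ 5 mm, height ≈ 30 mm (dimensions read to the nearest mm from the axis ticks). For the STL, each face is triangulated and given an outward normal.

solid part
  facet normal 0.0000 0.0000 -1.0000
    outer loop
      vertex 2.5 9.3 0.0
      vertex 7.5 9.3 0.0
      vertex 10.0 5.0 0.0
    endloop
  endfacet
  facet normal 0.0000 0.0000 -1.0000
    outer loop
      vertex 0.0 5.0 0.0
      vertex 2.5 9.3 0.0
      vertex 10.0 5.0 0.0
    endloop
  endfacet
  facet normal 0.0000 0.0000 -1.0000
    outer loop
      vertex 2.5 0.7 0.0
      vertex 0.0 5.0 0.0
      vertex 10.0 5.0 0.0
    endloop
  endfacet
  facet normal 0.0000 0.0000 -1.0000
    outer loop
      vertex 7.5 0.7 0.0
      vertex 2.5 0.7 0.0
      vertex 10.0 5.0 0.0
    endloop
  endfacet
  facet normal 0.0000 0.0000 1.0000
    outer loop
      vertex 10.0 5.0 30.0
      vertex 7.5 9.3 30.0
      vertex 2.5 9.3 30.0
    endloop
  endfacet
  facet normal 0.0000 0.0000 1.0000
    outer loop
      vertex 10.0 5.0 30.0
      vertex 2.5 9.3 30.0
      vertex 0.0 5.0 30.0
    endloop
  endfacet
  facet normal 0.0000 0.0000 1.0000
    outer loop
      vertex 10.0 5.0 30.0
      vertex 0.0 5.0 30.0
      vertex 2.5 0.7 30.0
    endloop
  endfacet
  facet normal 0.0000 0.0000 1.0000
    outer loop
      vertex 10.0 5.0 30.0
      vertex 2.5 0.7 30.0
      vertex 7.5 0.7 30.0
    endloop
  endfacet
  facet normal 0.8645 0.5026 0.0000
    outer loop
      vertex 10.0 5.0 0.0
      vertex 7.5 9.3 0.0
      vertex 7.5 9.3 30.0
    endloop
  endfacet
  facet normal 0.8645 0.5026 0.0000
    outer loop
      vertex 10.0 5.0 0.0
      vertex 7.5 9.3 30.0
      vertex 10.0 5.0 30.0
    endloop
  endfacet
  facet normal 0.0000 1.0000 0.0000
    outer loop
      vertex 7.5 9.3 0.0
      vertex 2.5 9.3 0.0
      vertex 2.5 9.3 30.0
    endloop
  endfacet
  facet normal 0.0000 1.0000 0.0000
    outer loop
      vertex 7.5 9.3 0.0
      vertex 2.5 9.3 30.0
      vertex 7.5 9.3 30.0
    endloop
  endfacet
  facet normal -0.8645 0.5026 0.0000
    outer loop
      vertex 2.5 9.3 0.0
      vertex 0.0 5.0 0.0
      vertex 0.0 5.0 30.0
    endloop
  endfacet
  facet normal -0.8645 0.5026 0.0000
    outer loop
      vertex 2.5 9.3 0.0
      vertex 0.0 5.0 30.0
      vertex 2.5 9.3 30.0
    endloop
  endfacet
  facet normal -0.8645 -0.5026 0.0000
    outer loop
      vertex 0.0 5.0 0.0
      vertex 2.5 0.7 0.0
      vertex 2.5 0.7 30.0
    endloop
  endfacet
  facet normal -0.8645 -0.5026 0.0000
    outer loop
      vertex 0.0 5.0 0.0
      vertex 2.5 0.7 30.0
      vertex 0.0 5.0 30.0
    endloop
  endfacet
  facet normal 0.0000 -1.0000 0.0000
    outer loop
      vertex 2.5 0.7 0.0
      vertex 7.5 0.7 0.0
      vertex 7.5 0.7 30.0
    endloop
  endfacet
  facet normal 0.0000 -1.0000 0.0000
    outer loop
      vertex 2.5 0.7 0.0
      vertex 7.5 0.7 30.0
      vertex 2.5 0.7 30.0
    endloop
  endfacet
  facet normal 0.8645 -0.5026 0.0000
    outer loop
      vertex 7.5 0.7 0.0
      vertex 10.0 5.0 0.0
      vertex 10.0 5.0 30.0
    endloop
  endfacet
  facet normal 0.8645 -0.5026 0.0000
    outer loop
      vertex 7.5 0.7 0.0
      vertex 10.0 5.0 30.0
      vertex 7.5 0.7 30.0
    endloop
  endfacet
endsolid part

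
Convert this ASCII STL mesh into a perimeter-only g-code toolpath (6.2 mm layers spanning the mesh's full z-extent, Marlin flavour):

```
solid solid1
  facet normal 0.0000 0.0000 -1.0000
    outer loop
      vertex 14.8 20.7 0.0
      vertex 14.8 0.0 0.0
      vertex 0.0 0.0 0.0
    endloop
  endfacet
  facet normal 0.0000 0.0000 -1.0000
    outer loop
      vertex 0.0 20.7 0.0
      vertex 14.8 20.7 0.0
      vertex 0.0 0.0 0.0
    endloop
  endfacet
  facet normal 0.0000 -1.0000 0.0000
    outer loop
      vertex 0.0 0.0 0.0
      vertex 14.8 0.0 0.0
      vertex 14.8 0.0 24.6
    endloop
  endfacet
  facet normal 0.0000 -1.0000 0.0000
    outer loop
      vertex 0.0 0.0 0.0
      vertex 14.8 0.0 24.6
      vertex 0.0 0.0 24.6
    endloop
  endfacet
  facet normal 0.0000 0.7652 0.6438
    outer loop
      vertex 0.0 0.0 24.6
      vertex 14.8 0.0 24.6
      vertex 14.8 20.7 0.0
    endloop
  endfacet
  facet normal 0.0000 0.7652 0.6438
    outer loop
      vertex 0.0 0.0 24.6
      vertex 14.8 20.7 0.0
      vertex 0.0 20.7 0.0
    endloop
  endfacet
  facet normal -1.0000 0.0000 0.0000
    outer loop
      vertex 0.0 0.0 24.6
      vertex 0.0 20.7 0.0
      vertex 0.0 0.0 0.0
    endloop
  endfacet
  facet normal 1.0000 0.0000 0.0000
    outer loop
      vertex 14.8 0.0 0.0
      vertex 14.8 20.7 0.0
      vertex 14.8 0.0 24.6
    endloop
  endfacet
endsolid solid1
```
; perimeter-only toolpath
G21 ; units = mm
G90 ; absolute positioning
G28 ; home
; layer 1
G0 Z6.2
G0 X0.0 Y0.0
G1 X14.8 Y0.0
G1 X14.8 Y15.5
G1 X0.0 Y15.5
G1 X0.0 Y0.0
; layer 2
G0 Z12.3
G0 X0.0 Y0.0
G1 X14.8 Y0.0
G1 X14.8 Y10.3
G1 X0.0 Y10.3
G1 X0.0 Y0.0
; layer 3
G0 Z18.5
G0 X0.0 Y0.0
G1 X14.8 Y0.0
G1 X14.8 Y5.2
G1 X0.0 Y5.2
G1 X0.0 Y0.0
M2 ; end

The solid is a wedge (ramp): 14.8 × 20.7 mm base, rising to 24.6 mm along the y=0 edge and sloping linearly to z=0 at y=20.7. Slicing at Δz = 6.2 mm — 4 equal slices spanning the solid's height, so layer i sits at z = i·h/4 — gives 3 non-empty perimeters. Each is a 4-segment closed polygon; G0 lifts to the layer z and rapids to the start vertex, then G1 traces the edges. The cross-section shrinks linearly with z (the slice at the apex is degenerate and omitted).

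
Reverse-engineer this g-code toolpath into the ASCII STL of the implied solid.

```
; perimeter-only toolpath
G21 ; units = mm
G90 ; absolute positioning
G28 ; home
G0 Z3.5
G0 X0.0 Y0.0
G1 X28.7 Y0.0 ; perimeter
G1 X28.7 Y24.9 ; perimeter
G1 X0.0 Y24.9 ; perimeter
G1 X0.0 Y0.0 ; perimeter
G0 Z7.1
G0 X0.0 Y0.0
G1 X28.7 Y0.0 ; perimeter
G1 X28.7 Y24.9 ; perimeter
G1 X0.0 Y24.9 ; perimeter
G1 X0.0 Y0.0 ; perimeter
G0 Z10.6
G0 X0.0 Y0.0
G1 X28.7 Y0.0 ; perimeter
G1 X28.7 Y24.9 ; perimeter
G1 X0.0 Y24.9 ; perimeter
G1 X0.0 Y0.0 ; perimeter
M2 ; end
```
solid part
  facet normal 0.0000 0.0000 -1.0000
    outer loop
      vertex 28.7 24.9 0.0
      vertex 28.7 0.0 0.0
      vertex 0.0 0.0 0.0
    endloop
  endfacet
  facet normal 0.0000 0.0000 -1.0000
    outer loop
      vertex 0.0 24.9 0.0
      vertex 28.7 24.9 0.0
      vertex 0.0 0.0 0.0
    endloop
  endfacet
  facet normal 0.0000 0.0000 1.0000
    outer loop
      vertex 0.0 0.0 10.6
      vertex 28.7 0.0 10.6
      vertex 28.7 24.9 10.6
    endloop
  endfacet
  facet normal 0.0000 0.0000 1.0000
    outer loop
      vertex 0.0 0.0 10.6
      vertex 28.7 24.9 10.6
      vertex 0.0 24.9 10.6
    endloop
  endfacet
  facet normal 0.0000 -1.0000 0.0000
    outer loop
      vertex 0.0 0.0 0.0
      vertex 28.7 0.0 0.0
      vertex 28.7 0.0 10.6
    endloop
  endfacet
  facet normal 0.0000 -1.0000 0.0000
    outer loop
      vertex 0.0 0.0 0.0
      vertex 28.7 0.0 10.6
      vertex 0.0 0.0 10.6
    endloop
  endfacet
  facet normal 0.0000 1.0000 0.0000
    outer loop
      vertex 28.7 24.9 10.6
      vertex 28.7 24.9 0.0
      vertex 0.0 24.9 0.0
    endloop
  endfacet
  facet normal 0.0000 1.0000 0.0000
    outer loop
      vertex 0.0 24.9 10.6
      vertex 28.7 24.9 10.6
      vertex 0.0 24.9 0.0
    endloop
  endfacet
  facet normal -1.0000 0.0000 0.0000
    outer loop
      vertex 0.0 24.9 10.6
      vertex 0.0 24.9 0.0
      vertex 0.0 0.0 0.0
    endloop
  endfacet
  facet normal -1.0000 0.0000 0.0000
    outer loop
      vertex 0.0 0.0 10.6
      vertex 0.0 24.9 10.6
      vertex 0.0 0.0 0.0
    endloop
  endfacet
  facet normal 1.0000 0.0000 0.0000
    outer loop
      vertex 28.7 0.0 0.0
      vertex 28.7 24.9 0.0
      vertex 28.7 24.9 10.6
    endloop
  endfacet
  facet normal 1.0000 0.0000 0.0000
    outer loop
      vertex 28.7 0.0 0.0
      vertex 28.7 24.9 10.6
      vertex 28.7 0.0 10.6
    endloop
  endfacet
endsolid part

The G0 Z moves step by Δz≈3.5 mm. Every layer's G1 loop is the same polygon, so the solid is a straight extrusion of it from z=0 to z≈10.6. Closing with flat bottom and top caps and triangulating gives 12 facets — a rectangular box, roughly 28.7 × 24.9 mm footprint and 10.6 mm tall.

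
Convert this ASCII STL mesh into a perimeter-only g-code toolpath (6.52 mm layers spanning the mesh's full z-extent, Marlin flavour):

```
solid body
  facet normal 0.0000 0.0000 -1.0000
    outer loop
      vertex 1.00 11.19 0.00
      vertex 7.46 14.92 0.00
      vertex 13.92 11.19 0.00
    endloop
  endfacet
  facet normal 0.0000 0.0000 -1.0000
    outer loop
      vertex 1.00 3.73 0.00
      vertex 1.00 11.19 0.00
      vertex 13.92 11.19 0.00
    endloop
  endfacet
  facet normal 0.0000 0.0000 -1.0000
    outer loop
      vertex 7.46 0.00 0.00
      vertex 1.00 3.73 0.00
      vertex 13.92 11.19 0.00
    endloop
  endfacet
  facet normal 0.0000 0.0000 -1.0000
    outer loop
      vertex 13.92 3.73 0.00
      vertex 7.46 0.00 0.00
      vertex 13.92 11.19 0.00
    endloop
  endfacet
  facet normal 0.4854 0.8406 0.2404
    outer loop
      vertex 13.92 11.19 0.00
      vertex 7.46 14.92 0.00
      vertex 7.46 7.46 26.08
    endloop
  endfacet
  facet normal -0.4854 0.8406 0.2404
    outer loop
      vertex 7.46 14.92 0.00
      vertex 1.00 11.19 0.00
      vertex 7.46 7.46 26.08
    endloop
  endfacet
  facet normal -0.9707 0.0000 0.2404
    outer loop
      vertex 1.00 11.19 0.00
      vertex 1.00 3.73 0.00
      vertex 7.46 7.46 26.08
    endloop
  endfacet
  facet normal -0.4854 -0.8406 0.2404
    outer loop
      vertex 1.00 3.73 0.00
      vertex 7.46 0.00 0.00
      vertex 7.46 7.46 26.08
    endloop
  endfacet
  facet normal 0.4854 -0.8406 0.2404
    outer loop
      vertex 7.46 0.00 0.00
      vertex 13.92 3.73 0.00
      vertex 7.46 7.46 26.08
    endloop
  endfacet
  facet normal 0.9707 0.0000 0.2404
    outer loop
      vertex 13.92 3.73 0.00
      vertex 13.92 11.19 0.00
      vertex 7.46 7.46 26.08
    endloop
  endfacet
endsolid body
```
; perimeter-only toolpath
G21 ; units = mm
G90 ; absolute positioning
G28 ; home
; layer 1
G0 Z6.52
G0 X12.30 Y10.26
G1 X7.46 Y13.05
G1 X2.62 Y10.26
G1 X2.62 Y4.66
G1 X7.46 Y1.86
G1 X12.30 Y4.66
G1 X12.30 Y10.26
; layer 2
G0 Z13.04
G0 X10.69 Y9.32
G1 X7.46 Y11.19
G1 X4.23 Y9.32
G1 X4.23 Y5.59
G1 X7.46 Y3.73
G1 X10.69 Y5.59
G1 X10.69 Y9.32
; layer 3
G0 Z19.56
G0 X9.07 Y8.39
G1 X7.46 Y9.32
G1 X5.84 Y8.39
G1 X5.84 Y6.53
G1 X7.46 Y5.59
G1 X9.07 Y6.53
G1 X9.07 Y8.39
M2 ; end

The solid is a regular 6-sided pyramid, base circumscribed radius ≈ 7.46 mm, apex at z ≈ 26.1 mm. Slicing at Δz = 6.52 mm — 4 equal slices spanning the solid's height, so layer i sits at z = i·h/4 — gives 3 non-empty perimeters. Each is a 6-segment closed polygon; G0 lifts to the layer z and rapids to the start vertex, then G1 traces the edges. The cross-section shrinks linearly with z (the slice at the apex is degenerate and omitted).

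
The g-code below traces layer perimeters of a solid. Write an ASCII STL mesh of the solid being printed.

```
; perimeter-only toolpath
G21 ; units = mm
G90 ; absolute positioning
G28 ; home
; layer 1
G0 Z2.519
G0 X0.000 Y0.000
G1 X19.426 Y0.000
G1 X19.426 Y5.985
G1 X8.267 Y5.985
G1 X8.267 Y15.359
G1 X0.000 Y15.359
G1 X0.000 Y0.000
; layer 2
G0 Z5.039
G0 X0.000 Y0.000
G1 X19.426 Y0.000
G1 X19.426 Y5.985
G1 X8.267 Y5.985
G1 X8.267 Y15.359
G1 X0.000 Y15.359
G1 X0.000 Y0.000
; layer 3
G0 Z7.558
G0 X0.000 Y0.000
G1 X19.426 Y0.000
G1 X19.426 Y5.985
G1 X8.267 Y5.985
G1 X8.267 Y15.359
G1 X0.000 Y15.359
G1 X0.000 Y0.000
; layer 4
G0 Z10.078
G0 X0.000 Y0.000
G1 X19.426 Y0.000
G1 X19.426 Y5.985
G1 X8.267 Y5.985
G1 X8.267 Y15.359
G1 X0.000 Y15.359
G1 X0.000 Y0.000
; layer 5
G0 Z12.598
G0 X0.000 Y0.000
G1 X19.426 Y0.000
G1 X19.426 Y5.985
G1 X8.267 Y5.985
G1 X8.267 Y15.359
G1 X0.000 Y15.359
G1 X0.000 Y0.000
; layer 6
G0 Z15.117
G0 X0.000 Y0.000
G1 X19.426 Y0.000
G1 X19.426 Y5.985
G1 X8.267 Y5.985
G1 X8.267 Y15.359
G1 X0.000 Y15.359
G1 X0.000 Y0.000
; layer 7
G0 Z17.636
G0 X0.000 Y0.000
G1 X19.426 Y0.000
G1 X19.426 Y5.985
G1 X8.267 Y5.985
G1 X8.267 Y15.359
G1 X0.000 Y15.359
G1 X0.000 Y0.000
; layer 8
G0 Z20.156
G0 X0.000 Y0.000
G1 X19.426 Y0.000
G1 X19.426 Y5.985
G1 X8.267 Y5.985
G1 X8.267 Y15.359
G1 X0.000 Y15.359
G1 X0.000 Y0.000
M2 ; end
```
solid part
  facet normal 0.0000 0.0000 -1.0000
    outer loop
      vertex 19.426 5.985 0.000
      vertex 19.426 0.000 0.000
      vertex 0.000 0.000 0.000
    endloop
  endfacet
  facet normal 0.0000 0.0000 -1.0000
    outer loop
      vertex 8.267 5.985 0.000
      vertex 19.426 5.985 0.000
      vertex 0.000 0.000 0.000
    endloop
  endfacet
  facet normal 0.0000 0.0000 -1.0000
    outer loop
      vertex 8.267 15.359 0.000
      vertex 8.267 5.985 0.000
      vertex 0.000 0.000 0.000
    endloop
  endfacet
  facet normal 0.0000 0.0000 -1.0000
    outer loop
      vertex 0.000 15.359 0.000
      vertex 8.267 15.359 0.000
      vertex 0.000 0.000 0.000
    endloop
  endfacet
  facet normal 0.0000 0.0000 1.0000
    outer loop
      vertex 0.000 0.000 20.156
      vertex 19.426 0.000 20.156
      vertex 19.426 5.985 20.156
    endloop
  endfacet
  facet normal 0.0000 0.0000 1.0000
    outer loop
      vertex 0.000 0.000 20.156
      vertex 19.426 5.985 20.156
      vertex 8.267 5.985 20.156
    endloop
  endfacet
  facet normal 0.0000 0.0000 1.0000
    outer loop
      vertex 0.000 0.000 20.156
      vertex 8.267 5.985 20.156
      vertex 8.267 15.359 20.156
    endloop
  endfacet
  facet normal 0.0000 0.0000 1.0000
    outer loop
      vertex 0.000 0.000 20.156
      vertex 8.267 15.359 20.156
      vertex 0.000 15.359 20.156
    endloop
  endfacet
  facet normal 0.0000 -1.0000 0.0000
    outer loop
      vertex 0.000 0.000 0.000
      vertex 19.426 0.000 0.000
      vertex 19.426 0.000 20.156
    endloop
  endfacet
  facet normal 0.0000 -1.0000 0.0000
    outer loop
      vertex 0.000 0.000 0.000
      vertex 19.426 0.000 20.156
      vertex 0.000 0.000 20.156
    endloop
  endfacet
  facet normal 1.0000 0.0000 0.0000
    outer loop
      vertex 19.426 0.000 0.000
      vertex 19.426 5.985 0.000
      vertex 19.426 5.985 20.156
    endloop
  endfacet
  facet normal 1.0000 0.0000 0.0000
    outer loop
      vertex 19.426 0.000 0.000
      vertex 19.426 5.985 20.156
      vertex 19.426 0.000 20.156
    endloop
  endfacet
  facet normal 0.0000 1.0000 0.0000
    outer loop
      vertex 19.426 5.985 0.000
      vertex 8.267 5.985 0.000
      vertex 8.267 5.985 20.156
    endloop
  endfacet
  facet normal 0.0000 1.0000 0.0000
    outer loop
      vertex 19.426 5.985 0.000
      vertex 8.267 5.985 20.156
      vertex 19.426 5.985 20.156
    endloop
  endfacet
  facet normal 1.0000 0.0000 0.0000
    outer loop
      vertex 8.267 5.985 0.000
      vertex 8.267 15.359 0.000
      vertex 8.267 15.359 20.156
    endloop
  endfacet
  facet normal 1.0000 0.0000 0.0000
    outer loop
      vertex 8.267 5.985 0.000
      vertex 8.267 15.359 20.156
      vertex 8.267 5.985 20.156
    endloop
  endfacet
  facet normal 0.0000 1.0000 0.0000
    outer loop
      vertex 8.267 15.359 0.000
      vertex 0.000 15.359 0.000
      vertex 0.000 15.359 20.156
    endloop
  endfacet
  facet normal 0.0000 1.0000 0.0000
    outer loop
      vertex 8.267 15.359 0.000
      vertex 0.000 15.359 20.156
      vertex 8.267 15.359 20.156
    endloop
  endfacet
  facet normal -1.0000 0.0000 0.0000
    outer loop
      vertex 0.000 15.359 0.000
      vertex 0.000 0.000 0.000
      vertex 0.000 0.000 20.156
    endloop
  endfacet
  facet normal -1.0000 0.0000 0.0000
    outer loop
      vertex 0.000 15.359 0.000
      vertex 0.000 0.000 20.156
      vertex 0.000 15.359 20.156
    endloop
  endfacet
endsolid part

The G0 Z moves step by Δz≈2.519 mm. Every layer's G1 loop is the same polygon, so the solid is a straight extrusion of it from z=0 to z≈20.2. Closing with flat bottom and top caps and triangulating gives 20 facets — an L-shaped prism: outer 19.4 × 15.4 mm, arm thicknesses ≈ 5.99 mm (horizontal) and 8.27 mm (vertical), extruded 20.2 mm in z.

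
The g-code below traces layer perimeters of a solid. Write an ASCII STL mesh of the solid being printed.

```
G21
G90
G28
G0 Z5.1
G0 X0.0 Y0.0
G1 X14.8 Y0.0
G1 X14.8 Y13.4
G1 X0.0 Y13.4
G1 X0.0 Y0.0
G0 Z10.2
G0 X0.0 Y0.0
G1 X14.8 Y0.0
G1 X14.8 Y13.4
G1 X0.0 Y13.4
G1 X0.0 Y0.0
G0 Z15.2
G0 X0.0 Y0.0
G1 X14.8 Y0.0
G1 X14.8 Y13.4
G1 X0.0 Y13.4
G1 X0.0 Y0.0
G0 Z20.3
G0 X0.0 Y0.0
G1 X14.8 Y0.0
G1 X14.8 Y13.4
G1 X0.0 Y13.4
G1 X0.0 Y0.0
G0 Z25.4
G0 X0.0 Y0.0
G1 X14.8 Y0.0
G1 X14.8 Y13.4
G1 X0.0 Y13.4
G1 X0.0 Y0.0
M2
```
solid part
  facet normal 0.0000 0.0000 -1.0000
    outer loop
      vertex 14.8 13.4 0.0
      vertex 14.8 0.0 0.0
      vertex 0.0 0.0 0.0
    endloop
  endfacet
  facet normal 0.0000 0.0000 -1.0000
    outer loop
      vertex 0.0 13.4 0.0
      vertex 14.8 13.4 0.0
      vertex 0.0 0.0 0.0
    endloop
  endfacet
  facet normal 0.0000 0.0000 1.0000
    outer loop
      vertex 0.0 0.0 25.4
      vertex 14.8 0.0 25.4
      vertex 14.8 13.4 25.4
    endloop
  endfacet
  facet normal 0.0000 0.0000 1.0000
    outer loop
      vertex 0.0 0.0 25.4
      vertex 14.8 13.4 25.4
      vertex 0.0 13.4 25.4
    endloop
  endfacet
  facet normal 0.0000 -1.0000 0.0000
    outer loop
      vertex 0.0 0.0 0.0
      vertex 14.8 0.0 0.0
      vertex 14.8 0.0 25.4
    endloop
  endfacet
  facet normal 0.0000 -1.0000 0.0000
    outer loop
      vertex 0.0 0.0 0.0
      vertex 14.8 0.0 25.4
      vertex 0.0 0.0 25.4
    endloop
  endfacet
  facet normal 0.0000 1.0000 0.0000
    outer loop
      vertex 14.8 13.4 25.4
      vertex 14.8 13.4 0.0
      vertex 0.0 13.4 0.0
    endloop
  endfacet
  facet normal 0.0000 1.0000 0.0000
    outer loop
      vertex 0.0 13.4 25.4
      vertex 14.8 13.4 25.4
      vertex 0.0 13.4 0.0
    endloop
  endfacet
  facet normal -1.0000 0.0000 0.0000
    outer loop
      vertex 0.0 13.4 25.4
      vertex 0.0 13.4 0.0
      vertex 0.0 0.0 0.0
    endloop
  endfacet
  facet normal -1.0000 0.0000 0.0000
    outer loop
      vertex 0.0 0.0 25.4
      vertex 0.0 13.4 25.4
      vertex 0.0 0.0 0.0
    endloop
  endfacet
  facet normal 1.0000 0.0000 0.0000
    outer loop
      vertex 14.8 0.0 0.0
      vertex 14.8 13.4 0.0
      vertex 14.8 13.4 25.4
    endloop
  endfacet
  facet normal 1.0000 0.0000 0.0000
    outer loop
      vertex 14.8 0.0 0.0
      vertex 14.8 13.4 25.4
      vertex 14.8 0.0 25.4
    endloop
  endfacet
endsolid part

The G0 Z moves step by Δz≈5.1 mm. Every layer's G1 loop is the same polygon, so the solid is a straight extrusion of it from z=0 to z≈25.4. Closing with flat bottom and top caps and triangulating gives 12 facets — a rectangular box, roughly 14.8 × 13.4 mm footprint and 25.4 mm tall.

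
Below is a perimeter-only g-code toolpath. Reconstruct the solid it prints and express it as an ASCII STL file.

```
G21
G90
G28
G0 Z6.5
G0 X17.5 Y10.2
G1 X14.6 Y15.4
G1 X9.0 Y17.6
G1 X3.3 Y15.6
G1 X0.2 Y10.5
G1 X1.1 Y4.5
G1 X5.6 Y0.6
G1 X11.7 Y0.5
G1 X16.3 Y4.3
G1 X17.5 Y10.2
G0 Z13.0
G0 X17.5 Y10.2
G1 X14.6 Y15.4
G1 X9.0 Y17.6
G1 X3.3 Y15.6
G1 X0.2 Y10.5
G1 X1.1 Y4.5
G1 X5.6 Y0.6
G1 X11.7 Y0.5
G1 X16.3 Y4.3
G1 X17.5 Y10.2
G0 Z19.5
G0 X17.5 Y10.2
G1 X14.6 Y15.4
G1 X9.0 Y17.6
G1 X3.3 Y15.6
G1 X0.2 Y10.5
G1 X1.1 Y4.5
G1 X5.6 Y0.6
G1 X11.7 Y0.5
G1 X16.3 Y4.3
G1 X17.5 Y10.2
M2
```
solid part
  facet normal 0.0000 0.0000 -1.0000
    outer loop
      vertex 9.0 17.6 0.0
      vertex 14.6 15.4 0.0
      vertex 17.5 10.2 0.0
    endloop
  endfacet
  facet normal 0.0000 0.0000 -1.0000
    outer loop
      vertex 3.3 15.6 0.0
      vertex 9.0 17.6 0.0
      vertex 17.5 10.2 0.0
    endloop
  endfacet
  facet normal 0.0000 0.0000 -1.0000
    outer loop
      vertex 0.2 10.5 0.0
      vertex 3.3 15.6 0.0
      vertex 17.5 10.2 0.0
    endloop
  endfacet
  facet normal 0.0000 0.0000 -1.0000
    outer loop
      vertex 1.1 4.5 0.0
      vertex 0.2 10.5 0.0
      vertex 17.5 10.2 0.0
    endloop
  endfacet
  facet normal 0.0000 0.0000 -1.0000
    outer loop
      vertex 5.6 0.6 0.0
      vertex 1.1 4.5 0.0
      vertex 17.5 10.2 0.0
    endloop
  endfacet
  facet normal 0.0000 0.0000 -1.0000
    outer loop
      vertex 11.7 0.5 0.0
      vertex 5.6 0.6 0.0
      vertex 17.5 10.2 0.0
    endloop
  endfacet
  facet normal 0.0000 0.0000 -1.0000
    outer loop
      vertex 16.3 4.3 0.0
      vertex 11.7 0.5 0.0
      vertex 17.5 10.2 0.0
    endloop
  endfacet
  facet normal 0.0000 0.0000 1.0000
    outer loop
      vertex 17.5 10.2 19.5
      vertex 14.6 15.4 19.5
      vertex 9.0 17.6 19.5
    endloop
  endfacet
  facet normal 0.0000 0.0000 1.0000
    outer loop
      vertex 17.5 10.2 19.5
      vertex 9.0 17.6 19.5
      vertex 3.3 15.6 19.5
    endloop
  endfacet
  facet normal 0.0000 0.0000 1.0000
    outer loop
      vertex 17.5 10.2 19.5
      vertex 3.3 15.6 19.5
      vertex 0.2 10.5 19.5
    endloop
  endfacet
  facet normal 0.0000 0.0000 1.0000
    outer loop
      vertex 17.5 10.2 19.5
      vertex 0.2 10.5 19.5
      vertex 1.1 4.5 19.5
    endloop
  endfacet
  facet normal 0.0000 0.0000 1.0000
    outer loop
      vertex 17.5 10.2 19.5
      vertex 1.1 4.5 19.5
      vertex 5.6 0.6 19.5
    endloop
  endfacet
  facet normal 0.0000 0.0000 1.0000
    outer loop
      vertex 17.5 10.2 19.5
      vertex 5.6 0.6 19.5
      vertex 11.7 0.5 19.5
    endloop
  endfacet
  facet normal 0.0000 0.0000 1.0000
    outer loop
      vertex 17.5 10.2 19.5
      vertex 11.7 0.5 19.5
      vertex 16.3 4.3 19.5
    endloop
  endfacet
  facet normal 0.8734 0.4871 0.0000
    outer loop
      vertex 17.5 10.2 0.0
      vertex 14.6 15.4 0.0
      vertex 14.6 15.4 19.5
    endloop
  endfacet
  facet normal 0.8734 0.4871 0.0000
    outer loop
      vertex 17.5 10.2 0.0
      vertex 14.6 15.4 19.5
      vertex 17.5 10.2 19.5
    endloop
  endfacet
  facet normal 0.3657 0.9308 0.0000
    outer loop
      vertex 14.6 15.4 0.0
      vertex 9.0 17.6 0.0
      vertex 9.0 17.6 19.5
    endloop
  endfacet
  facet normal 0.3657 0.9308 0.0000
    outer loop
      vertex 14.6 15.4 0.0
      vertex 9.0 17.6 19.5
      vertex 14.6 15.4 19.5
    endloop
  endfacet
  facet normal -0.3311 0.9436 0.0000
    outer loop
      vertex 9.0 17.6 0.0
      vertex 3.3 15.6 0.0
      vertex 3.3 15.6 19.5
    endloop
  endfacet
  facet normal -0.3311 0.9436 0.0000
    outer loop
      vertex 9.0 17.6 0.0
      vertex 3.3 15.6 19.5
      vertex 9.0 17.6 19.5
    endloop
  endfacet
  facet normal -0.8545 0.5194 0.0000
    outer loop
      vertex 3.3 15.6 0.0
      vertex 0.2 10.5 0.0
      vertex 0.2 10.5 19.5
    endloop
  endfacet
  facet normal -0.8545 0.5194 0.0000
    outer loop
      vertex 3.3 15.6 0.0
      vertex 0.2 10.5 19.5
      vertex 3.3 15.6 19.5
    endloop
  endfacet
  facet normal -0.9889 -0.1483 0.0000
    outer loop
      vertex 0.2 10.5 0.0
      vertex 1.1 4.5 0.0
      vertex 1.1 4.5 19.5
    endloop
  endfacet
  facet normal -0.9889 -0.1483 0.0000
    outer loop
      vertex 0.2 10.5 0.0
      vertex 1.1 4.5 19.5
      vertex 0.2 10.5 19.5
    endloop
  endfacet
  facet normal -0.6549 -0.7557 0.0000
    outer loop
      vertex 1.1 4.5 0.0
      vertex 5.6 0.6 0.0
      vertex 5.6 0.6 19.5
    endloop
  endfacet
  facet normal -0.6549 -0.7557 0.0000
    outer loop
      vertex 1.1 4.5 0.0
      vertex 5.6 0.6 19.5
      vertex 1.1 4.5 19.5
    endloop
  endfacet
  facet normal -0.0164 -0.9999 0.0000
    outer loop
      vertex 5.6 0.6 0.0
      vertex 11.7 0.5 0.0
      vertex 11.7 0.5 19.5
    endloop
  endfacet
  facet normal -0.0164 -0.9999 0.0000
    outer loop
      vertex 5.6 0.6 0.0
      vertex 11.7 0.5 19.5
      vertex 5.6 0.6 19.5
    endloop
  endfacet
  facet normal 0.6369 -0.7710 0.0000
    outer loop
      vertex 11.7 0.5 0.0
      vertex 16.3 4.3 0.0
      vertex 16.3 4.3 19.5
    endloop
  endfacet
  facet normal 0.6369 -0.7710 0.0000
    outer loop
      vertex 11.7 0.5 0.0
      vertex 16.3 4.3 19.5
      vertex 11.7 0.5 19.5
    endloop
  endfacet
  facet normal 0.9799 -0.1993 0.0000
    outer loop
      vertex 16.3 4.3 0.0
      vertex 17.5 10.2 0.0
      vertex 17.5 10.2 19.5
    endloop
  endfacet
  facet normal 0.9799 -0.1993 0.0000
    outer loop
      vertex 16.3 4.3 0.0
      vertex 17.5 10.2 19.5
      vertex 16.3 4.3 19.5
    endloop
  endfacet
endsolid part

The G0 Z moves step by Δz≈6.5 mm. Every layer's G1 loop is the same polygon, so the solid is a straight extrusion of it from z=0 to z≈19.5. Closing with flat bottom and top caps and triangulating gives 32 facets — a regular 9-sided prism (a cylinder approximated with 9 flat sides), circumscribed radius ≈ 8.8 mm, height ≈ 19.5 mm.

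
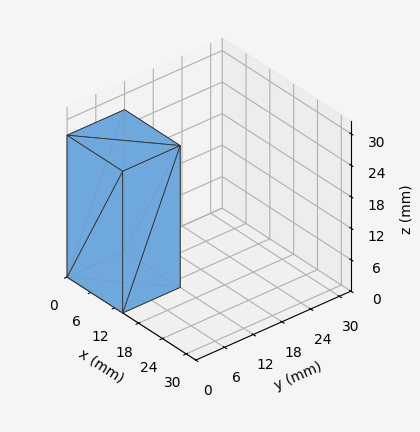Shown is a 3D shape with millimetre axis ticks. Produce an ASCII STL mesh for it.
Reading the render: the shape is a rectangular box, roughly 14 × 12 mm footprint and 27 mm tall (dimensions read to the nearest mm from the axis ticks). For the STL, each face is triangulated and given an outward normal.

solid part
  facet normal 0.0000 0.0000 -1.0000
    outer loop
      vertex 14.000 12.000 0.000
      vertex 14.000 0.000 0.000
      vertex 0.000 0.000 0.000
    endloop
  endfacet
  facet normal 0.0000 0.0000 -1.0000
    outer loop
      vertex 0.000 12.000 0.000
      vertex 14.000 12.000 0.000
      vertex 0.000 0.000 0.000
    endloop
  endfacet
  facet normal 0.0000 0.0000 1.0000
    outer loop
      vertex 0.000 0.000 27.000
      vertex 14.000 0.000 27.000
      vertex 14.000 12.000 27.000
    endloop
  endfacet
  facet normal 0.0000 0.0000 1.0000
    outer loop
      vertex 0.000 0.000 27.000
      vertex 14.000 12.000 27.000
      vertex 0.000 12.000 27.000
    endloop
  endfacet
  facet normal 0.0000 -1.0000 0.0000
    outer loop
      vertex 0.000 0.000 0.000
      vertex 14.000 0.000 0.000
      vertex 14.000 0.000 27.000
    endloop
  endfacet
  facet normal 0.0000 -1.0000 0.0000
    outer loop
      vertex 0.000 0.000 0.000
      vertex 14.000 0.000 27.000
      vertex 0.000 0.000 27.000
    endloop
  endfacet
  facet normal 0.0000 1.0000 0.0000
    outer loop
      vertex 14.000 12.000 27.000
      vertex 14.000 12.000 0.000
      vertex 0.000 12.000 0.000
    endloop
  endfacet
  facet normal 0.0000 1.0000 0.0000
    outer loop
      vertex 0.000 12.000 27.000
      vertex 14.000 12.000 27.000
      vertex 0.000 12.000 0.000
    endloop
  endfacet
  facet normal -1.0000 0.0000 0.0000
    outer loop
      vertex 0.000 12.000 27.000
      vertex 0.000 12.000 0.000
      vertex 0.000 0.000 0.000
    endloop
  endfacet
  facet normal -1.0000 0.0000 0.0000
    outer loop
      vertex 0.000 0.000 27.000
      vertex 0.000 12.000 27.000
      vertex 0.000 0.000 0.000
    endloop
  endfacet
  facet normal 1.0000 0.0000 0.0000
    outer loop
      vertex 14.000 0.000 0.000
      vertex 14.000 12.000 0.000
      vertex 14.000 12.000 27.000
    endloop
  endfacet
  facet normal 1.0000 0.0000 0.0000
    outer loop
      vertex 14.000 0.000 0.000
      vertex 14.000 12.000 27.000
      vertex 14.000 0.000 27.000
    endloop
  endfacet
endsolid part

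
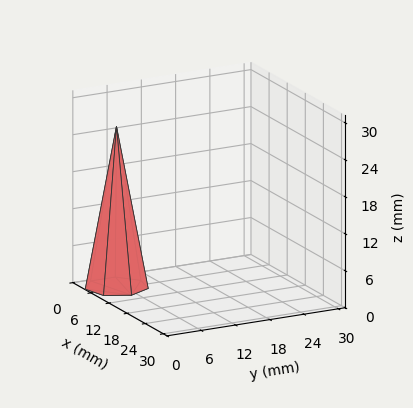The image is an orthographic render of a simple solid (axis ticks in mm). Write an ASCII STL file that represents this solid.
Reading the render: the shape is a regular 7-sided pyramid, base circumscribed radius ≈ 5 mm, apex at z ≈ 26 mm (dimensions read to the nearest mm from the axis ticks). For the STL, each face is triangulated and given an outward normal.

solid part
  facet normal 0.0000 0.0000 -1.0000
    outer loop
      vertex 3.887 9.875 0.000
      vertex 8.117 8.909 0.000
      vertex 10.000 5.000 0.000
    endloop
  endfacet
  facet normal 0.0000 0.0000 -1.0000
    outer loop
      vertex 0.495 7.169 0.000
      vertex 3.887 9.875 0.000
      vertex 10.000 5.000 0.000
    endloop
  endfacet
  facet normal 0.0000 0.0000 -1.0000
    outer loop
      vertex 0.495 2.831 0.000
      vertex 0.495 7.169 0.000
      vertex 10.000 5.000 0.000
    endloop
  endfacet
  facet normal 0.0000 0.0000 -1.0000
    outer loop
      vertex 3.887 0.125 0.000
      vertex 0.495 2.831 0.000
      vertex 10.000 5.000 0.000
    endloop
  endfacet
  facet normal 0.0000 0.0000 -1.0000
    outer loop
      vertex 8.117 1.091 0.000
      vertex 3.887 0.125 0.000
      vertex 10.000 5.000 0.000
    endloop
  endfacet
  facet normal 0.8877 0.4276 0.1707
    outer loop
      vertex 10.000 5.000 0.000
      vertex 8.117 8.909 0.000
      vertex 5.000 5.000 26.000
    endloop
  endfacet
  facet normal 0.2194 0.9606 0.1707
    outer loop
      vertex 8.117 8.909 0.000
      vertex 3.887 9.875 0.000
      vertex 5.000 5.000 26.000
    endloop
  endfacet
  facet normal -0.6145 0.7702 0.1707
    outer loop
      vertex 3.887 9.875 0.000
      vertex 0.495 7.169 0.000
      vertex 5.000 5.000 26.000
    endloop
  endfacet
  facet normal -0.9853 0.0000 0.1707
    outer loop
      vertex 0.495 7.169 0.000
      vertex 0.495 2.831 0.000
      vertex 5.000 5.000 26.000
    endloop
  endfacet
  facet normal -0.6145 -0.7702 0.1707
    outer loop
      vertex 0.495 2.831 0.000
      vertex 3.887 0.125 0.000
      vertex 5.000 5.000 26.000
    endloop
  endfacet
  facet normal 0.2194 -0.9606 0.1707
    outer loop
      vertex 3.887 0.125 0.000
      vertex 8.117 1.091 0.000
      vertex 5.000 5.000 26.000
    endloop
  endfacet
  facet normal 0.8877 -0.4276 0.1707
    outer loop
      vertex 8.117 1.091 0.000
      vertex 10.000 5.000 0.000
      vertex 5.000 5.000 26.000
    endloop
  endfacet
endsolid part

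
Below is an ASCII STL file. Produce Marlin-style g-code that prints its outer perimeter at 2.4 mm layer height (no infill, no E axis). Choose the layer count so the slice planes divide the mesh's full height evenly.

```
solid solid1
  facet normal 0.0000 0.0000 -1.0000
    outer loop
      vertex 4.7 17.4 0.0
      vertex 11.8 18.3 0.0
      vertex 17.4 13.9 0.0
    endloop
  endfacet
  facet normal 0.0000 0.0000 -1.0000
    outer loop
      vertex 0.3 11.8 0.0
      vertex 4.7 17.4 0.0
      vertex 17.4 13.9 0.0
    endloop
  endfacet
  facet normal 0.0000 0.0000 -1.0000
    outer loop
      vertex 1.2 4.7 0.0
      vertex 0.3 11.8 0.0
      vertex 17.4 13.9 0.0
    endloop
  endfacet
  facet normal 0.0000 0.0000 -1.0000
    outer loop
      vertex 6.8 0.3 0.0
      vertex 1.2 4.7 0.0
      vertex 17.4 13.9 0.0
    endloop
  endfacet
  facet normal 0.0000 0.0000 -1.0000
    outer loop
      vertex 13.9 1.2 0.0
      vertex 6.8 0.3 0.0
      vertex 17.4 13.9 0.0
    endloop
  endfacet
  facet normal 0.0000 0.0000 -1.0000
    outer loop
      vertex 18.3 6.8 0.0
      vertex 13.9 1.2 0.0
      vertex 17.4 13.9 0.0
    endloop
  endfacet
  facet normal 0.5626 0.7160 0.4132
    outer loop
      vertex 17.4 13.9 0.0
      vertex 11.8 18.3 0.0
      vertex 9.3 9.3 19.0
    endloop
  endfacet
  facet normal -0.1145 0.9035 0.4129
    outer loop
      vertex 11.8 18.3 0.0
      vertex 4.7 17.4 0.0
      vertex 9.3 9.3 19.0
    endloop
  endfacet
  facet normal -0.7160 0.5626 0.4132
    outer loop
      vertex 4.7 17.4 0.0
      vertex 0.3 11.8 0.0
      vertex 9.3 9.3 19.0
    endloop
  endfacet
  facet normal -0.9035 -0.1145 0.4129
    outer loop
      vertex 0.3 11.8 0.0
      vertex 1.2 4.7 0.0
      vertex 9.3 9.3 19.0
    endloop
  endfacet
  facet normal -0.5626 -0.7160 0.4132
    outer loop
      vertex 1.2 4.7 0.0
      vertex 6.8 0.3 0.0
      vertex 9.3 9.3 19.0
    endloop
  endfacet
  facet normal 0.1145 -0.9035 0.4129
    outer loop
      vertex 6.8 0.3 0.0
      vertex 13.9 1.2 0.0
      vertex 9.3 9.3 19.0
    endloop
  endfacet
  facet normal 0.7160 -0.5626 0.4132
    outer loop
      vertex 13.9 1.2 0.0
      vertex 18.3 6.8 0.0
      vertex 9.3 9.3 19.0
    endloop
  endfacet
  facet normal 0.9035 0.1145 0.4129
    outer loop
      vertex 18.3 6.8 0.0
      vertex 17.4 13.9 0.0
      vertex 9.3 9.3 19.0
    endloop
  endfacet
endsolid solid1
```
; perimeter-only toolpath
G21 ; units = mm
G90 ; absolute positioning
G28 ; home
; layer 1
G0 Z2.4
G0 X16.4 Y13.3
G1 X11.5 Y17.2
G1 X5.3 Y16.4
G1 X1.4 Y11.5
G1 X2.2 Y5.3
G1 X7.1 Y1.4
G1 X13.3 Y2.2
G1 X17.2 Y7.1
G1 X16.4 Y13.3
; layer 2
G0 Z4.8
G0 X15.4 Y12.8
G1 X11.2 Y16.1
G1 X5.9 Y15.4
G1 X2.6 Y11.2
G1 X3.2 Y5.9
G1 X7.4 Y2.6
G1 X12.8 Y3.2
G1 X16.1 Y7.4
G1 X15.4 Y12.8
; layer 3
G0 Z7.1
G0 X14.4 Y12.2
G1 X10.9 Y14.9
G1 X6.4 Y14.4
G1 X3.7 Y10.9
G1 X4.2 Y6.4
G1 X7.7 Y3.7
G1 X12.2 Y4.2
G1 X14.9 Y7.7
G1 X14.4 Y12.2
; layer 4
G0 Z9.5
G0 X13.3 Y11.6
G1 X10.6 Y13.8
G1 X7.0 Y13.3
G1 X4.8 Y10.6
G1 X5.2 Y7.0
G1 X8.1 Y4.8
G1 X11.6 Y5.2
G1 X13.8 Y8.1
G1 X13.3 Y11.6
; layer 5
G0 Z11.9
G0 X12.3 Y11.0
G1 X10.2 Y12.7
G1 X7.6 Y12.3
G1 X5.9 Y10.2
G1 X6.3 Y7.6
G1 X8.4 Y5.9
G1 X11.0 Y6.3
G1 X12.7 Y8.4
G1 X12.3 Y11.0
; layer 6
G0 Z14.2
G0 X11.3 Y10.5
G1 X9.9 Y11.6
G1 X8.2 Y11.3
G1 X7.1 Y9.9
G1 X7.3 Y8.2
G1 X8.7 Y7.1
G1 X10.5 Y7.3
G1 X11.6 Y8.7
G1 X11.3 Y10.5
; layer 7
G0 Z16.6
G0 X10.3 Y9.9
G1 X9.6 Y10.4
G1 X8.7 Y10.3
G1 X8.2 Y9.6
G1 X8.3 Y8.7
G1 X9.0 Y8.2
G1 X9.9 Y8.3
G1 X10.4 Y9.0
G1 X10.3 Y9.9
M2 ; end

The solid is a regular 8-sided pyramid, base circumscribed radius ≈ 9.3 mm, apex at z ≈ 19 mm. Slicing at Δz = 2.4 mm — 8 equal slices spanning the solid's height, so layer i sits at z = i·h/8 — gives 7 non-empty perimeters. Each is a 8-segment closed polygon; G0 lifts to the layer z and rapids to the start vertex, then G1 traces the edges. The cross-section shrinks linearly with z (the slice at the apex is degenerate and omitted).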